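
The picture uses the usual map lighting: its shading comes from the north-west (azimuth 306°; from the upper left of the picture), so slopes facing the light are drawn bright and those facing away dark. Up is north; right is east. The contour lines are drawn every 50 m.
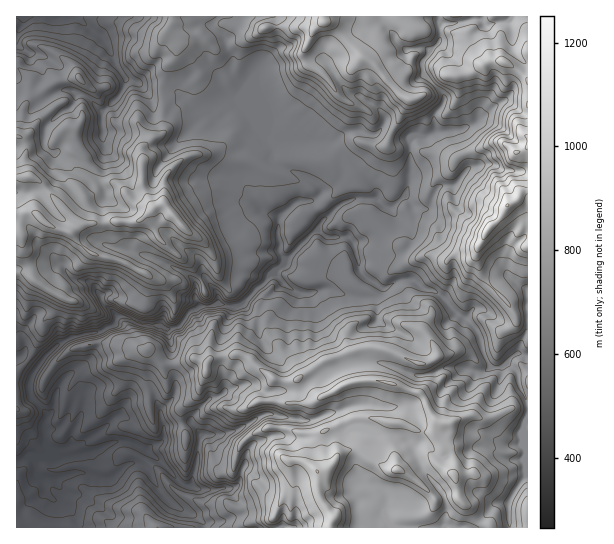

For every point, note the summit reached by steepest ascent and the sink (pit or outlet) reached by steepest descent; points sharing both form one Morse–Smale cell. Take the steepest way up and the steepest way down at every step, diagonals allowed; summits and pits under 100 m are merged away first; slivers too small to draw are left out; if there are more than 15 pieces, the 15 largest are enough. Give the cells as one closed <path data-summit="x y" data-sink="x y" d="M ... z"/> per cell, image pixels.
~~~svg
<path data-summit="318 471" data-sink="33 457" d="M274 273l-3 0-29 31-8 3-11-3-24 3-10 5-11 15-10 3 4 16-1 23 5 10 0 12-3 7-12 12 2 15 2 3 18-5 8 0 10 14-5 30-6 18-9-2-22-23-12-9-3 2-7 10 6 2 8 8 9 18 14 14 25 14 5 4 1 5 304 0-1-25 13-22 7-7 0-119-11-2-14 14-13 0-7-16-4-17-6-8-8-9-8-4-20-21-16-5-10-8-12 1-13 8-7-1-8 10-14 0-27-8-28 4-15-6z"/><path data-summit="507 205" data-sink="33 457" d="M527 16l-88 1 1 24-16 18-1 12 1 4 19 19 1 8-9 13 0 16-8 5-14 0-3 3-5 0-8-2-14-6-4 0-4 4-22-4-22 10-44 0-20-9-3 3 0 4 7 11 1 9 6 6 33 15 10 11-7 9-19 3-16 15 0 33 5 7 0 5-11 10 14 14 15 6 28-4 19 7 22 1 8-10 7 1 13-8 12-1 10 8 16 5 20 21 8 4 8 9 6 8 4 17 7 16 13 0 14-14 11 1z"/><path data-summit="173 215" data-sink="33 457" d="M169 91l-6 0 1 40-15 10-8 9 2 37 10 21-18-4-12-15-9-6-29 16-2-2-6-10 6-28-8-6 1-14-2-11-5-1-9 6-11 18-17 19-2 6-3-2-3-12 3-16-6-9-5 0 0 198 5 1 4 6 0 8-5 7 15 11 23-24 16-8 25-4 14-7 4-9 6 0 19 8 19 1 6 4 11-2 11-15 10-5-4-16 1-6 7-5 4 1 10 13 1 10 15 3 9-3 29-31 13-10 0-5-5-7 1-8-3-8 3-20 15-12 19-3 7-7-10-13-33-15-6-6-1-9-7-11 0-4-11-17-12-14-6 1-16 15-2 0-15-5-25-23z"/><path data-summit="507 205" data-sink="33 457" d="M123 316l-6 0-4 9-14 7-25 4-16 8-21 24-17-11 5-7 0-8-4-6-5 1 1 191 60 0 0-6-4-8-28-21-4-15 17 1 23-7 21 7 7 0 17-14 12-2 8-12 13 9 22 23 5 2 5 0 5-18 5-32-10-12-8 0-18 5-4-9 0-9 12-12 3-7 0-12-5-10 1-23-4-16-7-5-19-1z"/><path data-summit="325 22" data-sink="33 457" d="M438 16l-217 0-9 10 12 11 9 22-1 14 16 14 18 46 1-1 20 9 44 0 22-10 8 0 8 4 6 0 4-4 4 0 14 6 13 2 3-3 14 0 8-5 0-16 9-13-1-8-19-19-1-4 1-12 16-18z"/><path data-summit="173 215" data-sink="23 17" d="M17 44l-1 91 7 4 4 7-3 13 3 15 4 1 1-5 13-13 15-24 10-6 5 2 0 24 8 6-6 28 8 12 29-16 5 2 16 19 18 4-10-21-2-37 8-9 15-10-1-40-14 1-11-9-12-4-7 18-17 15-16-16-19-7-8 2-16 9-7-10 0-5 5-8 0-7-10-12-2-5z"/><path data-summit="507 205" data-sink="23 17" d="M173 16l-156 0-1 27 13 10 2 5 10 12 0 7-5 8 0 5 7 10 16-9 8-2 19 7 16 16 17-15 7-18 12 4 11 9 14-2 4-21 8-11 2-9-1-8-9-10 6-9z"/><path data-summit="158 527" data-sink="33 457" d="M137 463l-11 2-17 14-7 0-21-7-23 7-16-2-1 2 4 14 28 21 5 14 126-1 0-4-10-8-20-10-14-14-9-18-8-8z"/><path data-summit="527 511" data-sink="33 457" d="M527 475l-6 6-13 22 2 25 18-1z"/><path data-summit="507 205" data-sink="33 457" d="M206 280l-10 5-1 12 4 10 10 0 10-5-2-8z"/>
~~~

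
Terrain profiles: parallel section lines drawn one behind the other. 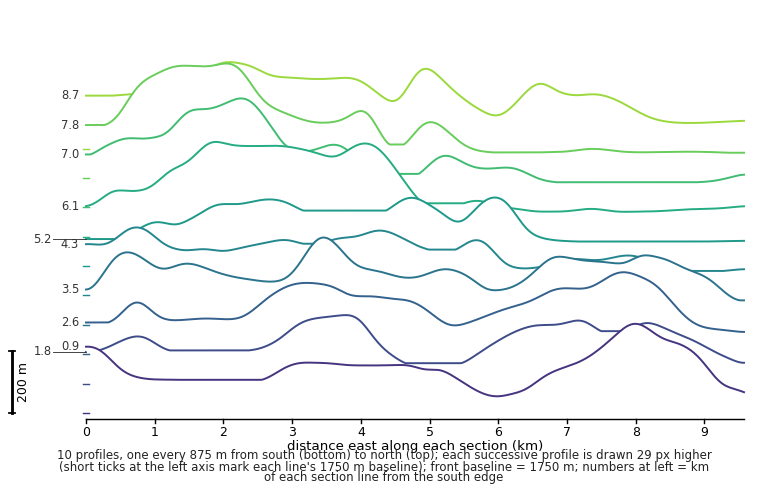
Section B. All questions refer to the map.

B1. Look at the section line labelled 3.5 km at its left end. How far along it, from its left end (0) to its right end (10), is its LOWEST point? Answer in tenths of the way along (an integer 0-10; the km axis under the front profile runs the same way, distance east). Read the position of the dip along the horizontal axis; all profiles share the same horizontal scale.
10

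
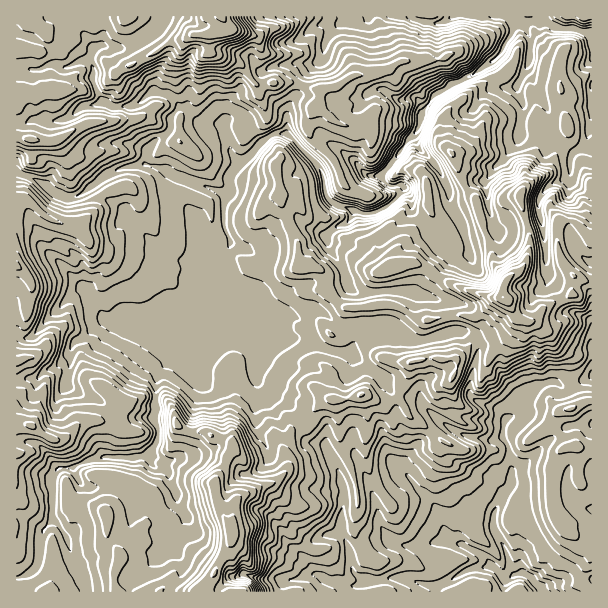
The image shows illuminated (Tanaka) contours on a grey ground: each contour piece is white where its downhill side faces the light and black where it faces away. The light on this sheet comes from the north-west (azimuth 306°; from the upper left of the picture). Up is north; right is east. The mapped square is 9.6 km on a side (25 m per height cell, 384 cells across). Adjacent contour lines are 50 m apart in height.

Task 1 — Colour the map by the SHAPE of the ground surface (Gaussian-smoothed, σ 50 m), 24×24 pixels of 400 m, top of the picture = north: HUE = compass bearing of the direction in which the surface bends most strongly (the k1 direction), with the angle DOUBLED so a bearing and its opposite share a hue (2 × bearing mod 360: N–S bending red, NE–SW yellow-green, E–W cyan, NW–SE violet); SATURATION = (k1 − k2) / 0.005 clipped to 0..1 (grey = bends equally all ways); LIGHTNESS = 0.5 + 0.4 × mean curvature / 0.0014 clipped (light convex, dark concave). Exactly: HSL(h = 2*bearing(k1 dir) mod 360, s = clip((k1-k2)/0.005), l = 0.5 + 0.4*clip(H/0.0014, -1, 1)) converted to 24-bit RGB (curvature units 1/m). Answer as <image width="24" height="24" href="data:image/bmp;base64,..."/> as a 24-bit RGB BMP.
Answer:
<image width="24" height="24" href="data:image/bmp;base64,Qk32BgAAAAAAADYAAAAoAAAAGAAAABgAAAABABgAAAAAAMAGAAATCwAAEwsAAAAAAAAAAAAAPop7tqCQYUiAi55qgaRtWJykT2fCznzIqf4I0ZYAVxJeK60/iy01k8I7iCQlmswmojFgP8V3Ha0zzch+DaGjeQY2XLzB8/G+T6mrssZ3VzVucaJss6yTW31uSnZhS4B/7pOm1PTjQy6NT0WHhZfNREfAkNnAkZDPTWWvdIuk11/IsVcPxx7Zbo27mWF+mbuQpoFdG5uVSVmDuLl4V4F9oYGLXYyPWzBbu8lv5tnEOzKstTRyQmcpchV1nMpsbig3X5theFtHpk15UtKeskXCY1KCo8Oah6irpL2QKByHdba/t9jMelmNj5qCR0OOZzxwoOen4I1gcCJ7d7XBxcbfFh5m5sSWeLnLioSqdUh6b5p4pk5ySKe2Wk6AtM2fkWpQmbRxEzFx4UPmrdNciKbOm7TFbCZ8eqTMwvGdh9Yq3I/sT7W5gKpXNR5qz+FYaaWDcjNYrIdoWYlMfpRpN2RzbVyCwbp5hqKa1oywVCMQI34OPl0PPTYMQCwNnJ0tMUgj5JJPgN+3DRoq4c6lg1qTsiuJzrNPPyY5Tj5uw6OVu5niR6PFWjmYLnpGzYyNYqJWyh02sNb13pjeVkqbusnbE1Hy6JqbkLLtq+jy1o6sdzesw1dhYSdIlrpT0rWCViyNRY6gh+itxDMFf+EmKjOF36zkMqhUa71VpMx0GyVnuY+st1q5xapxBAkv2frRGkFJkXFEljFPSGR/nmFww1uibYC/kqxNSIjBgNOjZxktku2njykYNlpTQmtn5orb23bmQ3wm3XJHcCdQnda7f7/CWR3S18tYVjhGcndQjnxfYF5xYmOelMe3O3a99NDodS91hzAsu2TOKd8L6pt+N29VKVQsXG0vYqYw3LbrH6A9J7m9mqFodVNZgWBjeFxZhneJeZGHkXWIbH2AX46BoLJuklNnhS5cdJXh3tb1cpzo8bzXoyP5t0SbdatDNIFENseuD0EH9tXgGHllgm5Yel5dfmtphnZ/aX97kId6f3txeHuBb31mjj89YMN3VZZ8c3VCSj8YKjsPh0khhi1RuGKAj3nQrdvTHj1S5cSWCC0dy3uYZEtbfX1xf4F0fXdvYoiDkZJ0hnt1eXBxe2thZZY/zT5lhmbcR4G+i8bZw6jmZSripDFjjNuBiJ/n0jdadwlu29qDX2yzKjpdmm9dZ3lufIh9eYmHe5KLc1yJiH13eV5wjotTXrlsMLVve0MbhYkaUkYqfjMsetn9ZXr8+uzRFVVBwy+3v2z2q+S9YyhQgydvhcxrcJebeYKKeIl1hXluVGqMnYmkV1yT3rPbreffZx2IkrjR6NjvpLndcNvPWkkpDyZG8qfP64DlFjC/NM7MrUs5fTFcUMWkm9nLgGuZg2WBfZKNfXOFRIOfj21PV29jp9WIR1olVkfKeoazaKlOsphbXjZDWUeVX9NOGyQr/8uA/8EInjKCqjmTuN/twbnnwnWdWTdjgKV0b3GAeXB9Ljijv5G4hV6hn8pXYIzWAKdyLDIB5UIyyDuYhb6CRR9TYfY6dz9DAOVSxvjUgaXkweTnKQoOKU0L4CdQjnbJhrWnZmWUYrCYIlmFVXd9ypeZrdCjGCF5zQUg1O33AJSOdAkZtOGDGUytABL94drxAPzYQfkAtzQZfxIBMp2d0bmkFk0dT3kWjUEsWiYnqpZHVrmuLmOL2cCie8iIKQIx3fnSRRUAADRG0PT7YQBL1vGyBywTJIRN+dXSqBTFLsB7as3ympzqTZ1QvThIpthLIUxpmI/PodTMjEWSWbMnEsYblgdLffkgmSAllN+XOLSZADMl5o3xwtbjvpjTGk1DlVUwl0RBMItna4krTFoczmH33db1z8bztKDhFa07aFBCaklxi1Bn5+p0DBJez6h2ksfLw53Qw4mOAiIx4+eeU4M93JWnS0yYYpu4hFS9QXu7poTBu5/RLN1mMyEAZocNUI8Tuxwzs2xOVjdKcD+Y3dFjHFtb18qdjIVWK3so4UAlkSYaADMT+tHkJaxOiEF6rTeVt7FqKkuaZm85a5c82pldYg2p77jSKU1XuKhakTsqfK1WK+y0G/FKRXjhMoif3YPCyKLjr6HkxHO7sUZxCjMAGpwA7HGMGUyQx8+YO7Sch4K5rWywkaJSH39dgpA266PwzIPzGpDdzuVjKzcOavFpFbymH0Z9f7+LZIiVlGmhuLrjyr7x8Nf0LoDYAO4BCyeh5cPWfHTTlG5fd5iUmmOUXFmq086pRod5OXF/8Jbq7tT3aeX2/BnPHpvyLYu9OIpFSHNCaK0+VEQSHzIIkZYdvRoXKgSlbXcMbUIEZhcA"/>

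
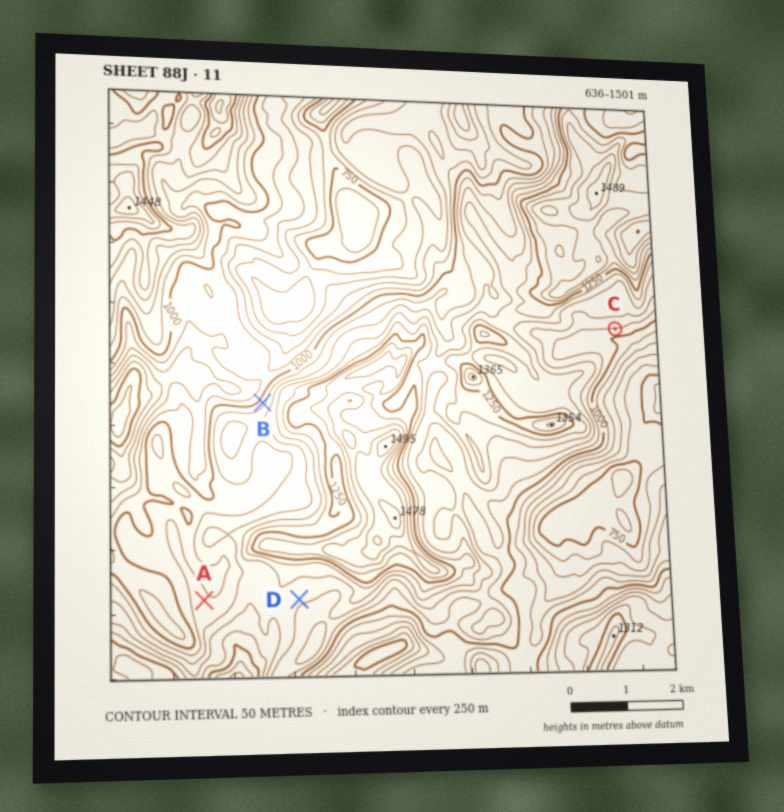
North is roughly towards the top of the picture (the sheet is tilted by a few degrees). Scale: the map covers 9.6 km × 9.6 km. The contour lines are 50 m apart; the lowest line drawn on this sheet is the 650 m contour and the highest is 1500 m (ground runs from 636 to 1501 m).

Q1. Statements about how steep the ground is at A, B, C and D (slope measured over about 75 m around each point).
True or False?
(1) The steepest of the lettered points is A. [False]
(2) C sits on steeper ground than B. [False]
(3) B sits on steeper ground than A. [True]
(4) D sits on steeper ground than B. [False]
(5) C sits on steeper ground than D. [True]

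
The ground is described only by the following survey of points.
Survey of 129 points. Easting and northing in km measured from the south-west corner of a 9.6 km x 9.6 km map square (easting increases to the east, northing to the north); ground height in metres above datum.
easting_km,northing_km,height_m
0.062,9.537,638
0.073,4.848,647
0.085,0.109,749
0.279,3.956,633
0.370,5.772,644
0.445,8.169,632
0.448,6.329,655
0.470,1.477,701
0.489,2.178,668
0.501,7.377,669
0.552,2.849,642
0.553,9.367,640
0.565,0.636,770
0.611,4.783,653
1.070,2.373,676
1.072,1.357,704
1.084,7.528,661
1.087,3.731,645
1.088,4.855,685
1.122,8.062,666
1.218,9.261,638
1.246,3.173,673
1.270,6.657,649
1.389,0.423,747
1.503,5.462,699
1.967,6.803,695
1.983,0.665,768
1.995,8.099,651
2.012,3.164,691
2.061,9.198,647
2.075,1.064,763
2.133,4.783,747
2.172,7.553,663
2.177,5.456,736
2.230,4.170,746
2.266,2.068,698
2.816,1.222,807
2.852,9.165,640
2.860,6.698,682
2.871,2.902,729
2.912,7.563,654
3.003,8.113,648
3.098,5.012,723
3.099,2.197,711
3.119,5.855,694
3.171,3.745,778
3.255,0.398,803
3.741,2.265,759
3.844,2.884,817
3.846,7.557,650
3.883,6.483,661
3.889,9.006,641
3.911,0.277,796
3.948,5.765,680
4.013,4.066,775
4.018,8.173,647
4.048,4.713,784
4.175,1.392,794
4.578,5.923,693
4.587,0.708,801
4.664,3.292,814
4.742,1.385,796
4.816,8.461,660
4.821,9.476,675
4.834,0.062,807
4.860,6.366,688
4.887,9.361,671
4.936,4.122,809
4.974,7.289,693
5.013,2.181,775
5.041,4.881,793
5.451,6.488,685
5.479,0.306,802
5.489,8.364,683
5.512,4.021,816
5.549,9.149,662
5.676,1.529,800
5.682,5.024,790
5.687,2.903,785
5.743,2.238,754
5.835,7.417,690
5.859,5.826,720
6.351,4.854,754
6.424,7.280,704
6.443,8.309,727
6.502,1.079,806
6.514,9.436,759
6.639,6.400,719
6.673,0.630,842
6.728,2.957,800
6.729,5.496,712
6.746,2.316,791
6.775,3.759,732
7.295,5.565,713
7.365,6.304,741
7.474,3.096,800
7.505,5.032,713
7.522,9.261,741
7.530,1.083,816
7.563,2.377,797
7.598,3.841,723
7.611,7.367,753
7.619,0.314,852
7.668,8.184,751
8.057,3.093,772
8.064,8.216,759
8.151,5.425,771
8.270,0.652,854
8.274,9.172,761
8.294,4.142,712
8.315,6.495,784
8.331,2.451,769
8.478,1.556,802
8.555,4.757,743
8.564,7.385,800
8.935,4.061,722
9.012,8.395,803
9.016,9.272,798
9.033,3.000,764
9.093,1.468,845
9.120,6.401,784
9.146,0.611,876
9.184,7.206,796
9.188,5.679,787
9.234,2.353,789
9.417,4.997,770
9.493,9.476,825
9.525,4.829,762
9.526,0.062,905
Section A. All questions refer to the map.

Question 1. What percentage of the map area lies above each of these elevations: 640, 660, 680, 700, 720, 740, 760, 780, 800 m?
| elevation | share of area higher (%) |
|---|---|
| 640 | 96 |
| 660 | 85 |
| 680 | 75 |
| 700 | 67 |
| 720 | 58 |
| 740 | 50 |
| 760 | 39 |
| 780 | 29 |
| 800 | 16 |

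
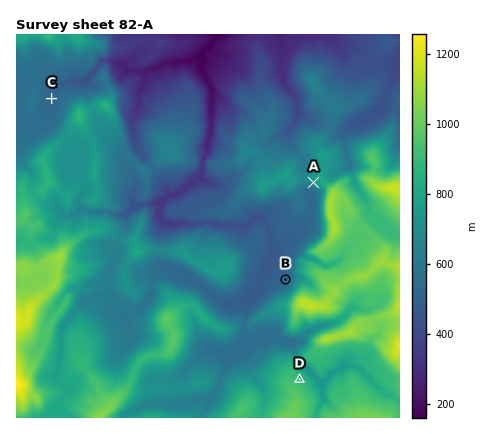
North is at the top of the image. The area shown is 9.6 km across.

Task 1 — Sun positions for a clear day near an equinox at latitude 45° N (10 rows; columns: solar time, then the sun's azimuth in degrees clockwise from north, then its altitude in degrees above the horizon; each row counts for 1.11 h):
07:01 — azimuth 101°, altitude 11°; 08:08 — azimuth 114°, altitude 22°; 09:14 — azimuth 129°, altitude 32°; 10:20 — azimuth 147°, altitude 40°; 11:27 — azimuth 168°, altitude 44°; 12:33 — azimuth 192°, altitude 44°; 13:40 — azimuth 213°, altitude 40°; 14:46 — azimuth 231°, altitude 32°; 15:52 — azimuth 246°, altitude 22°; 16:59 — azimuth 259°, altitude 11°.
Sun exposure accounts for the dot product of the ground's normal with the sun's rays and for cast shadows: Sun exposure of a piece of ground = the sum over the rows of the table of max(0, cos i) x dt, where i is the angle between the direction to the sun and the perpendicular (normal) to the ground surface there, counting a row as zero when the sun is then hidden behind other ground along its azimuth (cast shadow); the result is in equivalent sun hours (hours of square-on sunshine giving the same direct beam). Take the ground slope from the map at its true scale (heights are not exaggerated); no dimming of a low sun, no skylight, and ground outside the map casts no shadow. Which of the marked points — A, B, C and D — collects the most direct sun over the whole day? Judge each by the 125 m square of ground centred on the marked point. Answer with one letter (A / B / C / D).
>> A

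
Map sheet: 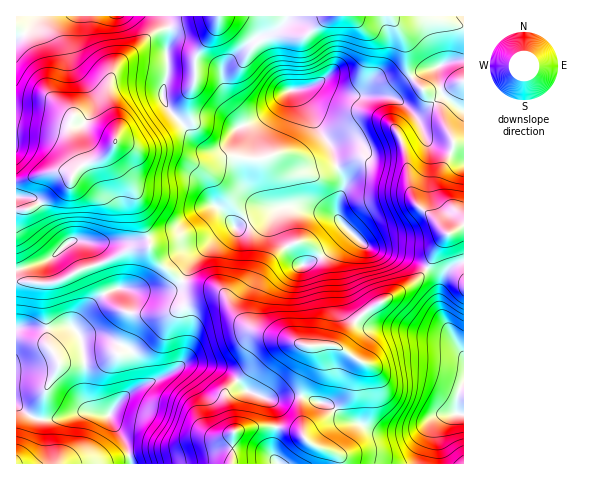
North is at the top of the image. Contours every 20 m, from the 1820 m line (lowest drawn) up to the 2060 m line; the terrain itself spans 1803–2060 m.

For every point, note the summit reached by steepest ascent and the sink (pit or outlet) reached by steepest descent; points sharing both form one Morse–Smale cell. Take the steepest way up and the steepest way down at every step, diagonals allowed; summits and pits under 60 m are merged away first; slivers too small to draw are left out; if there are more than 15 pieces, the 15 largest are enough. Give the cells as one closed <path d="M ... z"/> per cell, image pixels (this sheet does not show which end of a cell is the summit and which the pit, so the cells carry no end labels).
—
<path d="M162 16l-146 1 0 192 11 1 8-4 21-20 13-6 8-11 8-6 19-7 8-8 2 12 20 27 4 23 10 25 1 11 4 9 13 14 14 11 3 0 12-22 27-25 58-26 2 1-5 7 0 10 6 16 13 19 4 4 5 0 15-6 30-27-13-15 0-10 7-18 0-7-7-14-5-19-13-17-18-37-6-4-10 3-19 21-29 14-16 21-14 1-6-2-8-8-9-15-14-14-7-13 0-10 5-15-1-25 2-6 0-14z"/><path d="M323 84l-7 0-20 6 5 4 18 37 13 17 5 19 7 14 0 7-7 18 0 10 13 15-27 24-15 8-8 1-12-15-8-17-3-17 5-7-2-1-58 26-27 25-12 21 0 3 7 2 20 3 13 5 11 21 16 15 45 14-18 3-17 9-13 17-21 20 0 12 8 28-2 33 108-1-3-8-25-11-8-6 0-5 26-19 12-11 6-12 2-14 8-17-21-13 3-1 16-25 7-7 50-31 15-16 15-29 21-13 0-65-10-6-23-10-5-6-9-20-19-18-10-4-39-1-12-3z"/><path d="M112 148l-8 8-19 7-8 6-8 11-13 6-21 20-8 4-11 0 0 194 12 11 11 5 20-2 18-5 32 2 18-21 10-8 1-8-2-13-2-9-5-8-25-10-22 0-8-9 3-7 18-21 9-7 15-6 21 3 20 0 13-2 9-8-16-12-13-14-4-9-1-11-10-25-4-23-20-27z"/><path d="M463 16l-299 0 5 12 0 14-2 6 1 25-5 15 0 10 7 13 14 14 9 15 8 8 16 2 10-7 10-15 29-14 22-23 35-7 14 8 12 3 36 1 6-2 19-16 13-7 15-4 11-5 14-2z"/><path d="M182 281l-9 8-13 2-20 0-16-3-13 2-16 11-21 25 0 3 8 9 16-1 10 2 21 9 5 8 4 22-1 8-10 8-18 20 18 32 5 18 99 0 3-33-8-28 0-12 21-20 13-17 17-9 18-3-45-14-16-15-8-16-6-7z"/><path d="M463 226l-20 12-15 29-15 16-50 31-7 7-16 25-3 1 21 13-8 17-2 14-6 12-12 11-26 19 0 5 8 6 25 11 4 9 99-1-3-35 7-11 13-4 0-15 7-16z"/><path d="M17 404l0 60 115-1-5-17-18-31-32-2-18 5-20 2-11-5z"/><path d="M463 60l-14 2-11 5-15 4-13 7-19 16-5 2 16 6 15 16 9 20 5 6 32 16z"/><path d="M463 382l-6 16 0 15-13 4-7 11 3 36 24-1z"/>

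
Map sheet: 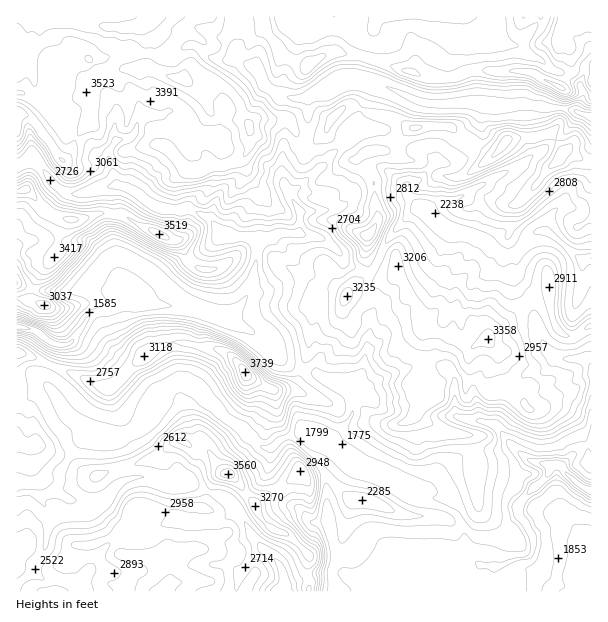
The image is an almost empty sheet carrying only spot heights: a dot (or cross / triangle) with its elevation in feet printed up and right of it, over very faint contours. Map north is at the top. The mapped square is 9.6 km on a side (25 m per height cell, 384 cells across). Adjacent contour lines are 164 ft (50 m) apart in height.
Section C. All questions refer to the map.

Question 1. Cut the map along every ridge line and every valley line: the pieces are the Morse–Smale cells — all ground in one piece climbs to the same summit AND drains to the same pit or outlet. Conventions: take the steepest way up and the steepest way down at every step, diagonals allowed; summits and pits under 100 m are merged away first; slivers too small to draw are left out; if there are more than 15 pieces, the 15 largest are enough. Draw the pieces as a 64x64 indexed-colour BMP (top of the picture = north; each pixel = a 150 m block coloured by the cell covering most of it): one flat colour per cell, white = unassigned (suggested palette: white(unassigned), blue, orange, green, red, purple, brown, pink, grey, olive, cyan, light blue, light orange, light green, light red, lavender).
<image width="64" height="64" href="data:image/bmp;base64,Qk12CAAAAAAAAHYAAAAoAAAAQAAAAEAAAAABAAQAAAAAAAAIAAATCwAAEwsAABAAAAAAAAAA////ALR3HwAOf/8ALKAsACgn1gC9Z5QAS1aMAMJ34wB/f38AIr28AM++FwDox64AeLv/AIrfmACWmP8A1bDFAAAAAAmZmZmZm7u7u7u7uwADMzMzMzMzMREe7u7u7u7uAAAJmZmZmZmbu7u7u7u7AAMzMREzMzMRER7u7u7u7u4AmZmZmZmZmZu7u7u7u7AAMzMRERETERERHu7u7u7u7gCZmZmZmZmZmbu7u7u7sAADMxERERERERERER7u7u7uAAmZmZmZu7u7u7u7u7sAADMxERERERERERERER7u7u4ACZmZmZm7u7u7u7u7sAADMzEREREREREREREREe7u7gAJmZmZmbu7u7u7u7sAADMzMREREREREREREREe7u7uAACZmZmZu7u7u7u7uwAzMzMxERERERERERERER7u7u4AAJmZmZm7u7u7u7uwAzMzMzERERERERERERER7u7u7gAJmZmZmZmZmZmbuwADMzMzERERERERERERERHu7u7uAAmZMzOZmZmZmZuwADMzMzMRERERERERERERER7u7u4AADMzMzmZmZmZkwADMzMzMxERERERERERERERHu7u4QAAAzMzM5mZMzMzADMzMzMzMRERERERERERERERHu4RAAADMzMzMzMzMzMzMzMzMzMzERMREREREREREREe4REAAAAzMzMzMzMzMzMzMzMzMzMzEREREREREREREREREQAAADMzMzMzMzMzMzMzMzMzMzERERERERERERERERERAAAAAzMzMzMzMzMzMzVTMzMxEREREREREREREREREREAAAAAVVUzMzMzMzMzVVVTVVUREREREREREREREREREQAAAABVVVUzMzMzMzVVVVVVVRERERERERERERERERERAAAAVVVVVVMzMzM1VVVVVVVVURERERERFEEREREREREAAAVVVVVVUzMzM1VVVVVVVVVREREREREUQREREREREQAABVVVVVVVMzM1VVVVVVVVVVURERERERRBERERERERAABVVVVVVVVTM1VVVVVVVVVVVEERERERFEEREREREREABVVVqqVVVVVVVVVVWqqlVVRERBEREREUREREEREREQAAVaqqqlVVVVVVVVqqqqpEREREREEREUREREREERERAACqqqqqpVVVVVVVWqqq3URERERERERERERERERBEREAAKqqqqqqpVVVVVqqqq3dREREREREREREREREREEREQAACqqqqqqqpVWqqqqq3d1ERERERERERER0REREQRERAAAACqqqqqqqqqqqqq3d3dREREREREREd3d0REQREBEAAAAKqqqqqqqqqqqt3d3d1ERERERERHd3d3dERBEAAAAAAACqqqqqqqqqDd3d3d3URERERERHd3d3d3REEQAAAAAAAAAKqqqqoAAADd3d3dREREREREd3d3d3d0EQAAAAAAAAAADMAAAAAAAN3d3d1EREREREd3d3d3d3cRAAAAAAzMAAzMzMAAAAAADd3d3d3dREREd3d3d3d3cAAAAAAMzMzMzMzMzAAAAAAN3d3d3d3Xd0R3d3d3d3cAAAAAAADMzMzMzMzMwAAAAA3d3d3d3d13d3d3d3d3d3AAAAAAAAzMzMzMzMzMAAAAAN3d3d3dAAd3d3d3d3d3cAAAAAAADMzMzMzMzMzAAAAA3d3d3dAAAHd3d3d3d3YAAAAAAAAAzMzMzMzMzMzAAADd3d3dAAAAd3d3d3d3ZmAAAAAAAADMzMzMzMAAzMwAAADd3QAAAAAHd3d3d2ZmZgAAAAAAAMzMzMzAAADMwAAAAAAAAAD/8Ad3d3ZmZmZmZgAAAAAAAAzMzAAAAMwAAAAAAA/////wAHd2ZmZmZmZmAAAAAAAAAAAAAAAAIAAAAAAi//////AAAGZmZmZmZmZgAGAAAAAAAAACIiIgAAAAAiL/////8AAGZmZmZmZmZmZmYAAAAAAAACIiIiIAAAAiL//////wAGZmZmZmZmZmZmZgAAAAAAAiIiIiIgAAAiIv//////AABmZmZmZmZmZmZmAAAAAAACIiIiIiAAACIi//////AAAAZgAGZmZmZmZmYAAAAAACIiIiIiIiACIiL/////AAAAAAAAAGZmZmZmZgAAAAACIiIiIiIiIiIiIv////8AAP//AAAABmZmZmYAAAAAACIiIiIiIiIiIiIiIv//////8AAAAAAAZmZmAAAAAAACIiIiIiIiIiIiIiIgAP////8AAAAAAAAABmYAAAAAACIiIiIiIiIiIiIiIiAAD/AAAAAAAAAAAAAAAAAAAAACIiIiIiIiIiIiIgIiAAAP/wAAAAAAAAAAAAAAAAAAACIiIiIiIiIiIiIgAAAAAAD/AAAAAAAAAAAAAAAAAAAiIiIiIiIiIiIiIiAAAAAAAAAAAAAAAAAAAAAAAAAAIiIiIiIiIiIiIiIiAAAAAAAAAAAAAAAAAAAAAAAAAAAiIiIiIiIiIiIiIiAAAAAAAAAAAAAAAAAAAAAAAACAACIiIiIiIiIiIAAAAAAAAAAAAAAAAAAIiIAAAAAAiIgAIiICIiIiIiAAAAAAAAAAAAAAAAAAiIiIiIiIiIiIiAAiIiIiIiIiIAAAAAAAAAAAAAAACIiIiIiIiIiIiIiIACIiIiIiIiIgAAAAAAAAAAAAAAAIiIiIiIiIiIiIiIAAIiIiIiIiIiAAAAAAAAAAAAAAAAiIiIiIiIiIiIiIgAAiIiIiIiIiAAAAAAAAAAAAAAAIiIiIiIiIiIiIiIiAACIiIiIiIiIgAAAAAAAAAAAAAIiIiIiIiIiIiIiIiIAA"/>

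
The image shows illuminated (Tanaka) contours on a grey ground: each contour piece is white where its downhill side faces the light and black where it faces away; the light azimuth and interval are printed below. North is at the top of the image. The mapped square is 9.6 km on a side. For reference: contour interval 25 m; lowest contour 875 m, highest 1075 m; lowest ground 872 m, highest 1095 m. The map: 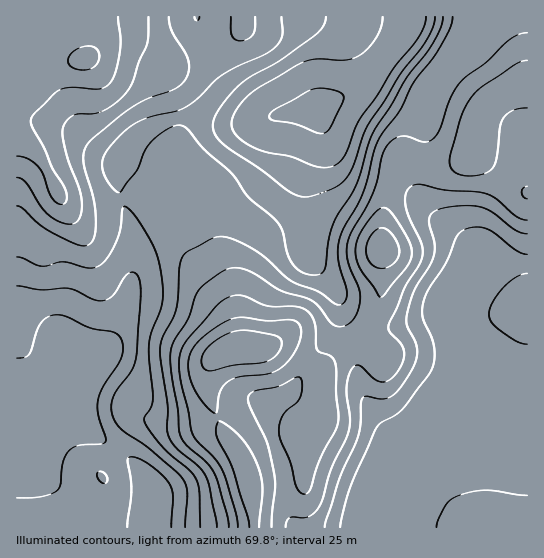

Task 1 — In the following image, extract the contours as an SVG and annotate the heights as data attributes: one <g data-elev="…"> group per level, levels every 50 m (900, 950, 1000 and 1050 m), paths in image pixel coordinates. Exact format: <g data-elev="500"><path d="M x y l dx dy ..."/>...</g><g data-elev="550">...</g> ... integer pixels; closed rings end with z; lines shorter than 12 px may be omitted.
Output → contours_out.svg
<g data-elev="900"><path d="M127 527l4-37-3-29 0-3 3-1 10 2 10 7 12 10 7 9 3 12-2 30"/><path d="M17 358l8-1 4-2 11-30 6-7 8-3 12 1 25 12 23 4 6 5 3 8 0 6-2 8-18 28-5 14 0 13 7 23 0 5-4 2-22 1-9 5-7 12-3 24-5 6-16 5-22 1"/><path d="M426 17l-1 8-6 11-25 31-17 29-17 22-5 11-9 24-9 11-8 3-10 0-28-10-28-6-17-8-11-9-3-8 1-9 7-12 11-12 44-27 11-5 12-2 28 1 13-5 10-7 8-11 4-10 2-10"/></g><g data-elev="950"><path d="M340 527l10-39 26-59 5-6 14-8 8-6 29-40 2-10 0-12-2-9-9-20 0-13 5-15 19-29 10-26 5-4 7-3 8-1 8 1 9 5 23 18 10 3"/><path d="M527 495l-41-5-12 1-15 4-8 4-5 6-8 14-2 8"/><path d="M527 273l-10 4-13 10-11 15-4 12 2 8 7 7 17 12 12 3"/><path d="M17 257l6 1 18 8 22-4 23 6 9-1 10-6 10-16 5-15 3-23 6 2 9 11 12 20 7 14 4 17 2 20-2 16-12 34 0 16 4 42-2 8-6 10-1 4 5 9 13 16 27 24 7 8 3 13 1 36"/><path d="M443 17l-3 12-8 16-26 33-15 27-18 28-17 52-19 30-5 12-4 15-3 27-4 5-7 1-11-2-9-7-6-11-5-22-5-10-29-25-17-24-27-24-16-20-6-4-5-1-7 2-19 14-8 10-7 20-18 22-4-2-6-8-7-16 1-9 4-8 13-15 11-9 16-8 30-7 8-3 13-10 24-23 16-9 27-12 9-5 5-6 3-6-1-20"/></g><g data-elev="1000"><path d="M286 527l0-5 3-4 4-1 12 1 5-2 7-6 4-8 10-32 18-40 1-12-4-29 2-12 4-8 3-4 4 0 16 15 10 2 9-6 9-14 1-8-1-7-13-14-2-7 17-39 15-24 3-10-2-11-11-23-4-12-1-10 3-8 5-4 6-1 26 6 40 3 12 6 20 18 10 3"/><path d="M17 177l5 2 4 4 16 24 9 10 8 5 8 2 7-1 4-3 4-9-1-13-15-47-3-16 0-8 4-7 7-5 21-2 11-4 12-8 9-10 6-9 6-21 8-16 1-28"/><path d="M527 33l-8 1-9 5-23 23-27 20-10 17-11 31-6 9-4 2-6 1-15-5-7-1-8 4-7 7-4 10-5 22-4 14-8 16-13 22-5 12 1 18 11 26 1 10-3 16-7 10-8 4-8-2-5-5-11-14-6-5-31-10-27-18-13-5-10 0-8 3-18 13-8 9-9 25-14 23-3 10 0 18 7 40 1 21 2 7 4 6 21 19 8 11 13 41 2 13"/></g><g data-elev="1050"><path d="M259 527l3-38-4-23-7-14-9-13-12-12-11-6-3 6 1 10 16 33 15 47 1 10"/><path d="M214 413l3-1 4-22 8-9 11-4 31-4 8-4 8-7 8-11 5-12 1-9-3-7-8-3-21 1-24-4-10 1-17 8-20 16-5 7-4 8-1 9 1 9 9 21 8 10z"/><path d="M376 267l7 1 7-2 6-5 3-7 0-7-4-8-6-8-6-3-5 1-5 4-4 6-3 7 0 7 2 6 3 5z"/><path d="M82 70l9-2 6-5 2-9-5-7-5-1-8 1-8 4-4 6-1 5 2 4z"/></g>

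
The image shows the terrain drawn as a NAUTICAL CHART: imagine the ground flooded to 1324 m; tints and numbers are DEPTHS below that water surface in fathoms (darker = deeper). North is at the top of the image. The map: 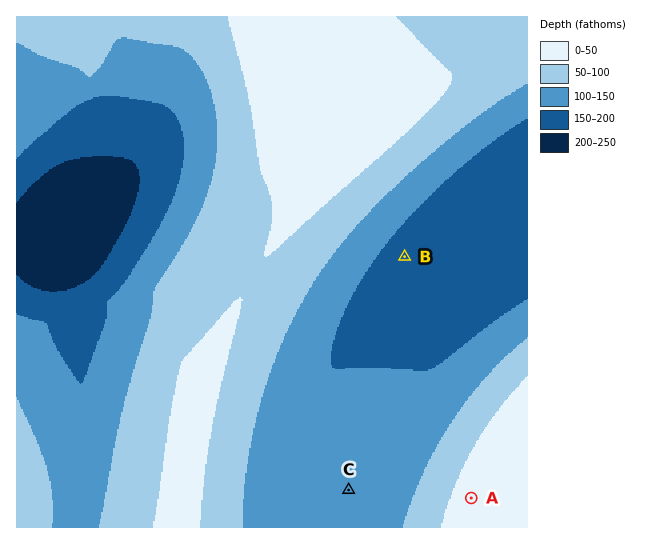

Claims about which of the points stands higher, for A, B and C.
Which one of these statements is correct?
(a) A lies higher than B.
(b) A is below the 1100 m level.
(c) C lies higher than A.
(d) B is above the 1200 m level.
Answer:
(a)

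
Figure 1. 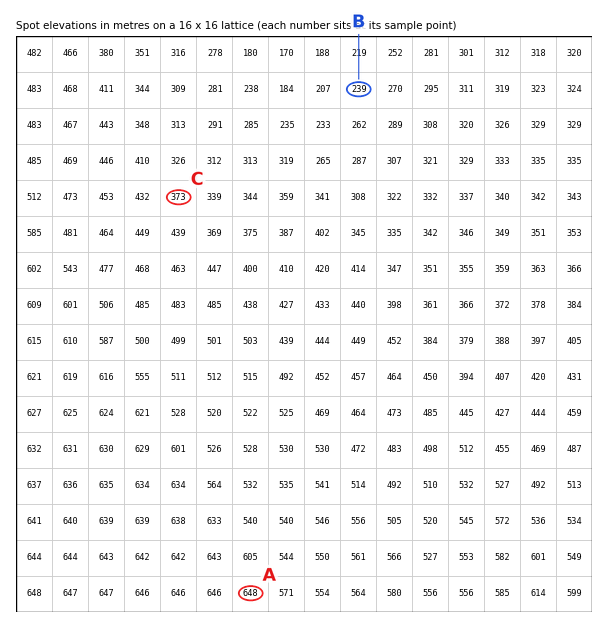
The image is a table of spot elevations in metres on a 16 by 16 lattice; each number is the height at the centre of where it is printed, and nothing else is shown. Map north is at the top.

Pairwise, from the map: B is lower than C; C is lower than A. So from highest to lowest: A C B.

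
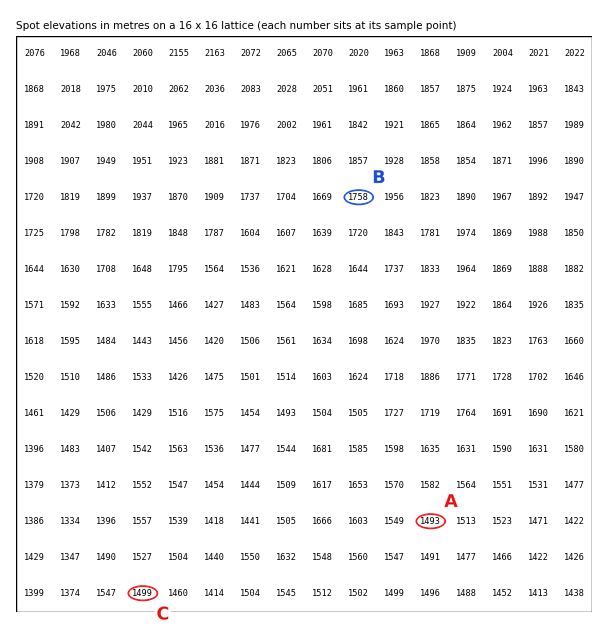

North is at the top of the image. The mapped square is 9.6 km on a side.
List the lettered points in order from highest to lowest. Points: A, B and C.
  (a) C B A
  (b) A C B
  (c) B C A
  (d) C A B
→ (c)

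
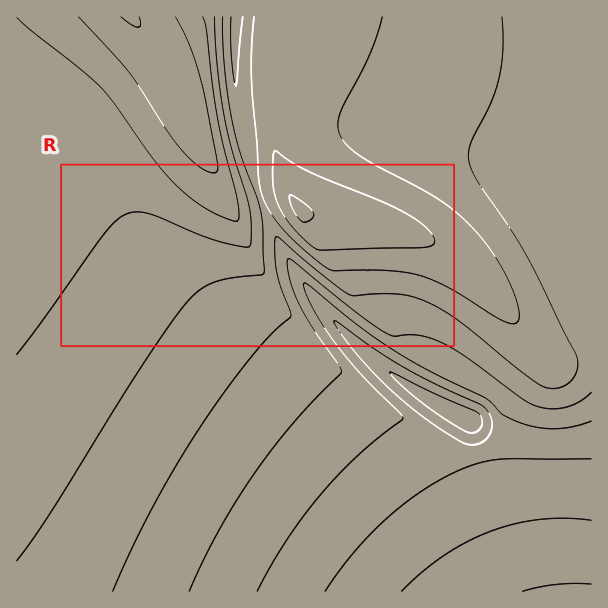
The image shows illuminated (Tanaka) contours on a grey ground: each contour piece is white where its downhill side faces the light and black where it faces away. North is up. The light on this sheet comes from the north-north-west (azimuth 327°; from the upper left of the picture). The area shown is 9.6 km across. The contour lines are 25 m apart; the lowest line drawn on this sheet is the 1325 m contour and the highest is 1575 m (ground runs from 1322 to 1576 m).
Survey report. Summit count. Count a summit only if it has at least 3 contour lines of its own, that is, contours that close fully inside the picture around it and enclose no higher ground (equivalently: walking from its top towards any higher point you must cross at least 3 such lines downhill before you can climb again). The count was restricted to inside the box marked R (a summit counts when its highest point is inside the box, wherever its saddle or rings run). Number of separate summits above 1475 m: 0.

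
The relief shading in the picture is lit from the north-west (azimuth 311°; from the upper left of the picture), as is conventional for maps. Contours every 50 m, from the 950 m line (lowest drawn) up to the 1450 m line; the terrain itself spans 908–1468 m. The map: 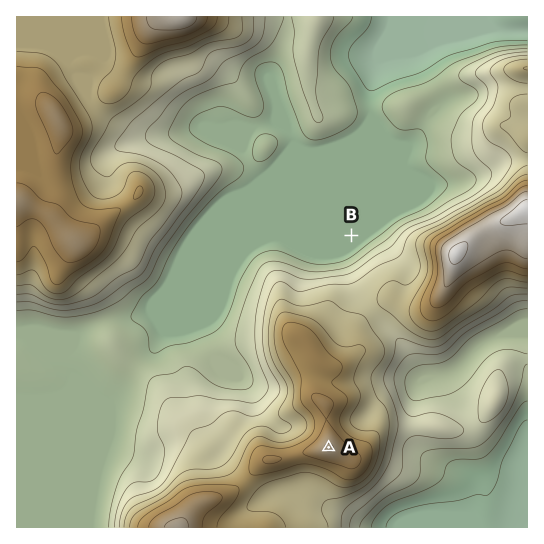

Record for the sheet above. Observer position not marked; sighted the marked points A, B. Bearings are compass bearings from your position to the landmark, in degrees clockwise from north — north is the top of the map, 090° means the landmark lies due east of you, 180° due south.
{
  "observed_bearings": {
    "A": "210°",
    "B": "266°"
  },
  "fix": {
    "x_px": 455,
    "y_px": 228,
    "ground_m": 1340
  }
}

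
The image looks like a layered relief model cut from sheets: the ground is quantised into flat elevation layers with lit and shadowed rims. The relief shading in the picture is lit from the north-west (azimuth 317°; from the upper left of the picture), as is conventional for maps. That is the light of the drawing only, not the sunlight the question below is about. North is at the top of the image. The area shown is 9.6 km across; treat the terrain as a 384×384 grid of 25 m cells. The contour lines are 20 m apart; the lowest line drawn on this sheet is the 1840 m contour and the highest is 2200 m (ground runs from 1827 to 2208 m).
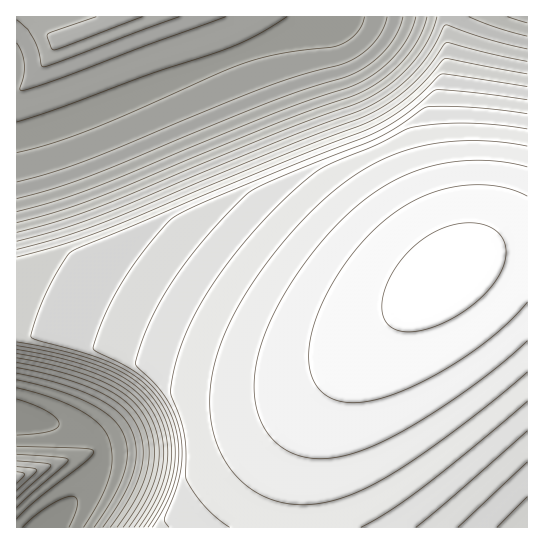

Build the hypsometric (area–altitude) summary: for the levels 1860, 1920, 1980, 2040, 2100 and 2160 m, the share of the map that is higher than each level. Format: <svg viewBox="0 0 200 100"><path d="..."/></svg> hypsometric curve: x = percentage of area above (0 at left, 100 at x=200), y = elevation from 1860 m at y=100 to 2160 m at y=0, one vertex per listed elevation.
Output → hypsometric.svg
<svg viewBox="0 0 200 100"><path d="M194 100l-36-20-18-20-14-20-28-20-54-20"/></svg>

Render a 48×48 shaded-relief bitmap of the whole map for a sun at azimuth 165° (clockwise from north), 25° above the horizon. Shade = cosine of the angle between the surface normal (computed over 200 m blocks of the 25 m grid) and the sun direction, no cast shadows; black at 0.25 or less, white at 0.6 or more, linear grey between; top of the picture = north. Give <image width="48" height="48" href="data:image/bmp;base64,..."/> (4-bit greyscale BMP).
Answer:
<image width="48" height="48" href="data:image/bmp;base64,Qk32BAAAAAAAAHYAAAAoAAAAMAAAADAAAAABAAQAAAAAAIAEAAATCwAAEwsAABAAAAAAAAAAAAAAABEREQAiIiIAMzMzAERERABVVVUAZmZmAHd3dwCIiIgAmZmZAKqqqgC7u7sAzMzMAN3d3QDu7u4A////ALqYdlQyEAJ4iIiIiIiIiZmZmZmZmZmZmbuph1QyEABoiIiIiIiIiJmZmZmZmZmZmcy6mGVDIQA3iIiIiIiIiJmZmZmZmZmZmdzLqHZUMhEWiIiIiIiIiImZmZmZmZmZmazLqYdlQzIUeIiIiIiIiIiZmZmZmZmZmUaJqph2VEMkeIiIiIiIiIiZmZmZmZmZmRI1eIh3ZVQ0eIiIiIiIiIiJmZmZmZmZmTM0RWd3dmVVd3iIiIiIiIiImZmZmZmZmUVVZmeIh3Zmd3eIiIiIiIiImZmZmZmZmWZnd4iJmId3d3d3iIiIiIiIiZmZmZmZmXiIiZmqqZmHd3d3d4iIiIiIiJmZmZmZmZmaqqu7u6qXd3d3d3iIiIiIiJmZmZmZmau7u8zMzLqHd3d3d3eIiIiIiImZmZmZmczM3d3d3bl3d3d3d3d3iIiIiIiZmZmZmd3u7u7u3Jd3d3d3d3d3eIiIiIiJmZmZmf////7suXd3d3d3d3d3d4iIiIiImZmZmf//7cupd3d3d3d3d3d3d3iIiIiIiZmZmdzLqYh3d3d3d3d3d3d3d3eIiIiIiJmZmZiHd3d3d3d3d3d3d3d3d3d3iIiIiImZmXd3d3d3d3d3d3d3d3d3d3d3eIiIiIiJmXd3d3d3d3d3d3d3d3d3d3d3d4iIiIiIiXd3d3d3d3d3d3Zmd3d3d3d3d3iIiIiIiHd3d3d3d3d3dmZmZmZ3d3d3d3d4iIiIiHd3d3d3d3d3ZmZmZmZmd3d3d3d3eIiIiGZ3d3d3d3d3ZmZmZmZmZnd3d3d3d4iIiDRFZnd3d3d3ZmZmZmZmZmZ3d3d3d3d4iCIiM0Vmd3d3ZmZmZmZmZmZmZ3d3d3d3eDIiIiI0Vmd3ZmZmZmZmZmZmZmd3d3d3dzMzIiIiI0VmZmZmZmZmZmZmZmZmd3d3d0MzMzIiIiI0VmZmZmZmZmZmZmZmZnd3d0REMzMyIiISI0VmZmZmZmZmZmZmZmZmd1VEREMzMyIiESI0VWZmZmZmZmZmZmZmZlVVVEREMzMiIhERI0RWZmZmZmZmZmZmZmZVVVRERDMzIiIhERIjRVZmZmZmZmZmZmZmZVVVREQzMzIiIREREjRVZmZmVWZmZndmZmZVVUREMzMyIiEREREjRVVVVVVVVXd3dmZmVVVEREMzMiIiEREBI1VVVVVVVYh3d3dmZlVVVERDMzMiIhERATVVVVVVVYiIh3d3ZmZlVVRERDMzIiIRERNVVVVVVZmYiIh3d3ZmZVVVREQzMyIiERFFVVVVVZmZmIiId3d2ZmZVVUREMzMiIhElVVVVVHmZmZmIiId3d2ZmVVVERDMzMiIkVVVURHiaqZmZmIiId3dmZmVVVERDMzIjVVVURHeKqqqZmZiIiHd3dmZlVVREQzMzVVVURHeKuqqqqZmZiIiHd3ZmZVVVREMzRVVVRIh4mruqqqmZmYiIh3d3ZmZVVUREVVVVVJhlV4qrqqqqmZmYiIh3d2ZmZVVVVVVVVZlkRGiru6qqqZmZmIiHd3dmZlVVVVVVVQ=="/>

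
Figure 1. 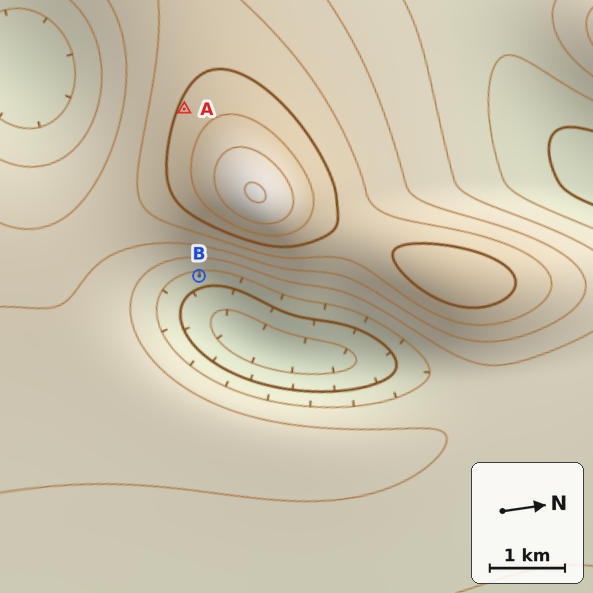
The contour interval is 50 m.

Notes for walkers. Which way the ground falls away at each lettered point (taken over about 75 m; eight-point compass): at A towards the SW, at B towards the E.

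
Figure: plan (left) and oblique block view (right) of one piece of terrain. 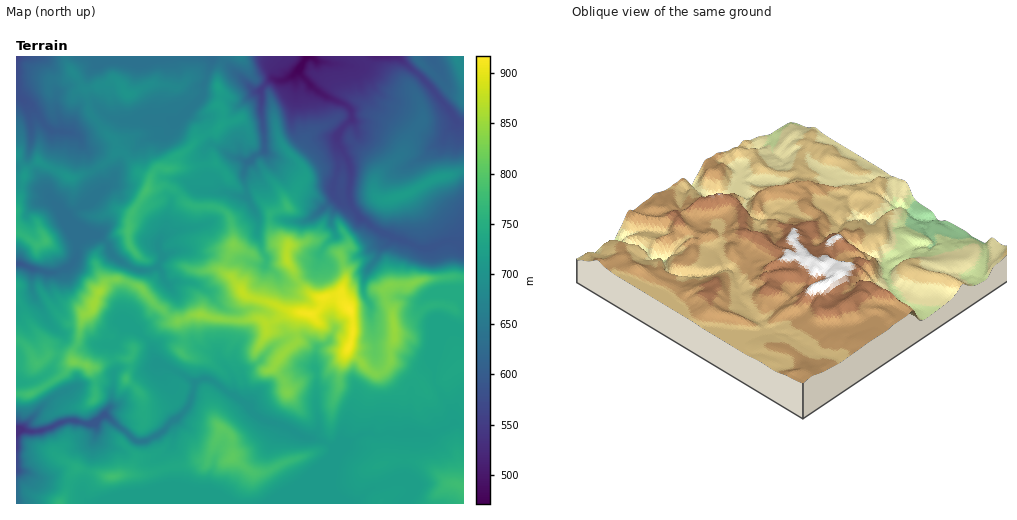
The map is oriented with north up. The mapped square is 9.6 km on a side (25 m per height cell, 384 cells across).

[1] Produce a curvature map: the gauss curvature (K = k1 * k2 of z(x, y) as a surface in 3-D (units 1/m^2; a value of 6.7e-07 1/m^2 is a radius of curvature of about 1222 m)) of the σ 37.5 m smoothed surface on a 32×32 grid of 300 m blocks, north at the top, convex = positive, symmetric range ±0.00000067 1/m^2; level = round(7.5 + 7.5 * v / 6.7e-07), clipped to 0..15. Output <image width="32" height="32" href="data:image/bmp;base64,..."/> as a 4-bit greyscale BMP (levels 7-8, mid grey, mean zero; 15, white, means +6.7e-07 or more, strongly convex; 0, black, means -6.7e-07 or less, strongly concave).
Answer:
<image width="32" height="32" href="data:image/bmp;base64,Qk12AgAAAAAAAHYAAAAoAAAAIAAAACAAAAABAAQAAAAAAAACAAATCwAAEwsAABAAAAAAAAAAAAAAABEREQAiIiIAMzMzAERERABVVVUAZmZmAHd3dwCIiIgAmZmZAKqqqgC7u7sAzMzMAN3d3QDu7u4A////AJaXh3iHeHiHd4iIeIiId4eHhoeod4h3eIiIeHd3d4l4loeFmHd3andnd3d3iIh3h2iXeHdVeId5iYind3eHd4fHaYNuRpd4eHd3h2h4eIh3Dxw3sP5neMh4eGd3iIeHd2OF1K13aXZnh2d3iHd3iHibZ28Fd3mHeHdveId3d3h3hljwPid4aHdZeJd4p1eIeHmRf4lIdmh3jiaHZLmHd4eIeoonl3yXd4aXiH8Jd4h3d4kMh6V2d4eod4e6Z3mGeHeZRmh2iYeIpXdrWJaIeHd3d9qYhkOLhVhmp2hmiHiHaHFoeqd9ZnaGd3hntlWIeNh5f1SZp4emqIcpWg/GyndiZ6A+YGeGeYlWauL/dokXb2R/yusomVaGm6iAAKaOd1j1VAqpiIZ+ca84KfhneHhXpnibiHd4k3o6lc92d3d3O1h4ZoeHeIiJKH8Gh4d3eJt4eIhXd4h3hm9bB16YeIg6h3iIinaYeChmd7eKd3eJxXqGiIV5eHnWeMd4iYiIpDl3iHZnh3eYg1aUeFd3dninh4d3h6hoV6uHd4dneIiHh4iXiIeJlZiIaoeZd3d3eIeHiHh4d2Z15OeHiJd4eHJ4eHeHeHd5h1e3d3Z3d3h/d4iHeHd4d7pQl4iHh4iYZneIeJl4d4SoasdZh3h5V3h3hohnh3d3N4t6eHeHdOdq"/>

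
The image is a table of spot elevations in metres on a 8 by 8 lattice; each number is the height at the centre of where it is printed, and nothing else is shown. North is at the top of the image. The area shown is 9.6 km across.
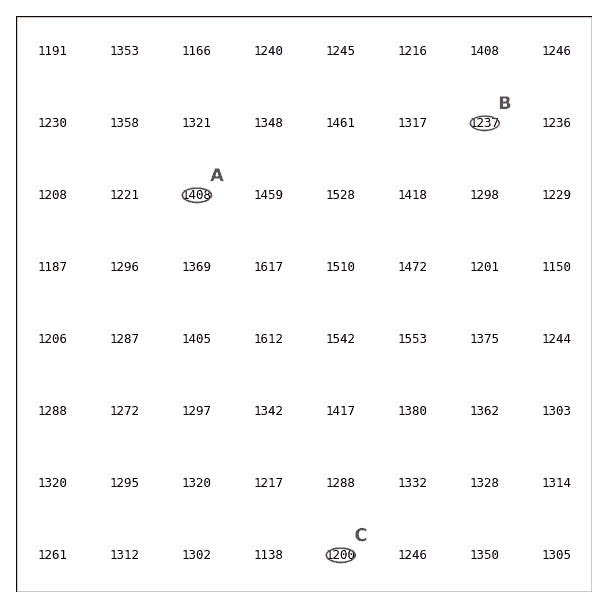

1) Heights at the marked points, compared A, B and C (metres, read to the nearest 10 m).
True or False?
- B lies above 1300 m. False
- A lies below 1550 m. True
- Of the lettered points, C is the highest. False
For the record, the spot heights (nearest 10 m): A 1410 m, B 1240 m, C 1200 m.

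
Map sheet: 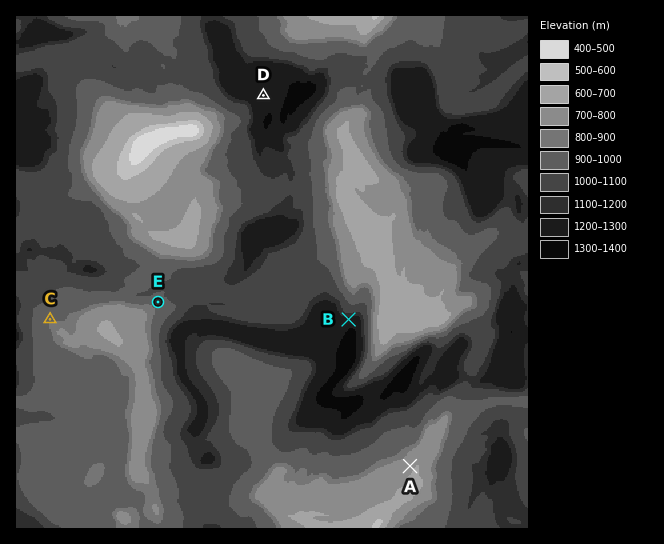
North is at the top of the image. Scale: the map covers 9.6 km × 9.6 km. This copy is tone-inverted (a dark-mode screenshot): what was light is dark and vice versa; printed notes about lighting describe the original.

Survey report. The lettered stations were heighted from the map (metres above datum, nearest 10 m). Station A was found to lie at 780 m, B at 1220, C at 920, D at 1220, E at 930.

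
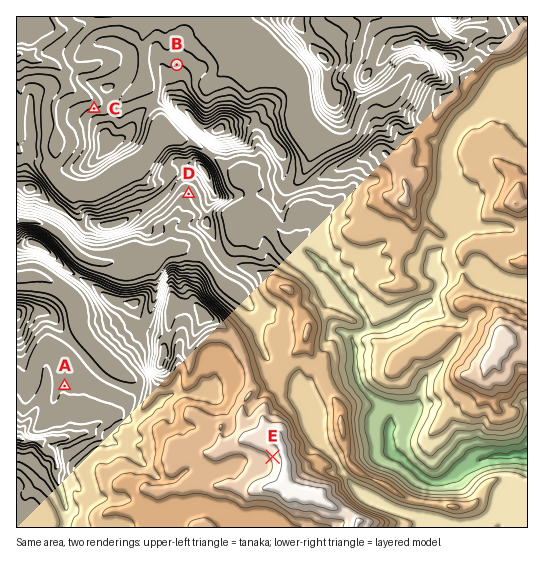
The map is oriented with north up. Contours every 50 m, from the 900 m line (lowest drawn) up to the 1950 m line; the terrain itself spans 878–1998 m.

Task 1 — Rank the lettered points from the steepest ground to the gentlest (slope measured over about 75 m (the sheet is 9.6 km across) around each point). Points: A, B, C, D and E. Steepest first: E C D B A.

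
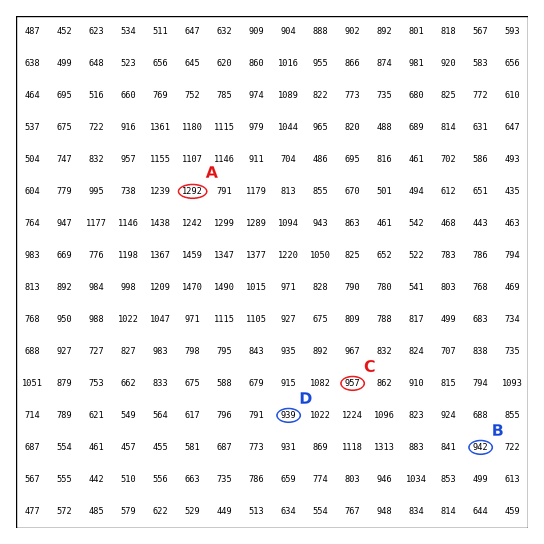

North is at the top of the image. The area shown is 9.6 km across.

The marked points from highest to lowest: A C B D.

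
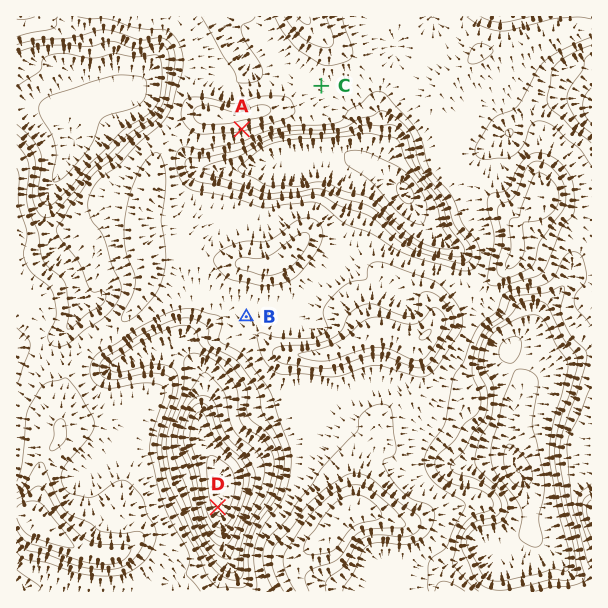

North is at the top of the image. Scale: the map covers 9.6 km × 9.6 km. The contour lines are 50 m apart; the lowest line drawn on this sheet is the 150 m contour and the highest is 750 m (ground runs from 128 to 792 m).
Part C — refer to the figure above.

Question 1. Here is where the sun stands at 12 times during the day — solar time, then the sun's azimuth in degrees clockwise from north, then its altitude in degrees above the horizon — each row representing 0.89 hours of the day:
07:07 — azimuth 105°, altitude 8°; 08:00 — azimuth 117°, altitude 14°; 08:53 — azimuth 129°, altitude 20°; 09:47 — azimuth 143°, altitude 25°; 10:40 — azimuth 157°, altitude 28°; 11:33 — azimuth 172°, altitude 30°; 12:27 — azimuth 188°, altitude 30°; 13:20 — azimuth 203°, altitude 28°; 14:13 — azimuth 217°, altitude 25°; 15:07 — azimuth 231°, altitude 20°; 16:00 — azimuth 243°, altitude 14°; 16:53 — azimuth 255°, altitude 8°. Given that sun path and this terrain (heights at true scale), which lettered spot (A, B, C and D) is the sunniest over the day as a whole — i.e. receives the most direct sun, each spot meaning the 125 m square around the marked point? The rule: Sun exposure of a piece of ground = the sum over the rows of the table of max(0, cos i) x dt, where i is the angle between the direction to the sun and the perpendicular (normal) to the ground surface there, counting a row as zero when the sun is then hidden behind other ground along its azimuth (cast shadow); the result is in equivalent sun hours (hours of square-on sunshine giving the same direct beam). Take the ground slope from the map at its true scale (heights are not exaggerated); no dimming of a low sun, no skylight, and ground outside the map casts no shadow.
A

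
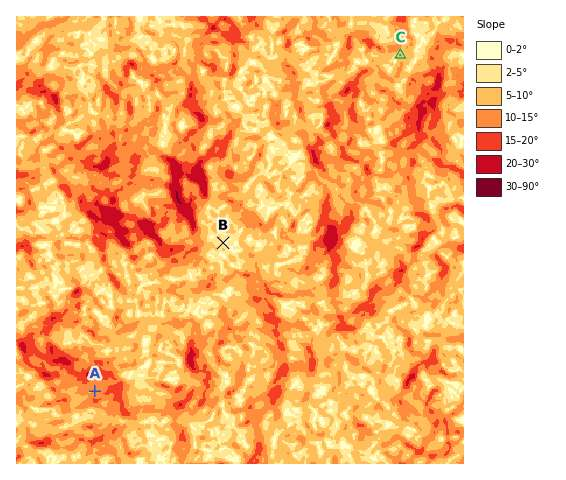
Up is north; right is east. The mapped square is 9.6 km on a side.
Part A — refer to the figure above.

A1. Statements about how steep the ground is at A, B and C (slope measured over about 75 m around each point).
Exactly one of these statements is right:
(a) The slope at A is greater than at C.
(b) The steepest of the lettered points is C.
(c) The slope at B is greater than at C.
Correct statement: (a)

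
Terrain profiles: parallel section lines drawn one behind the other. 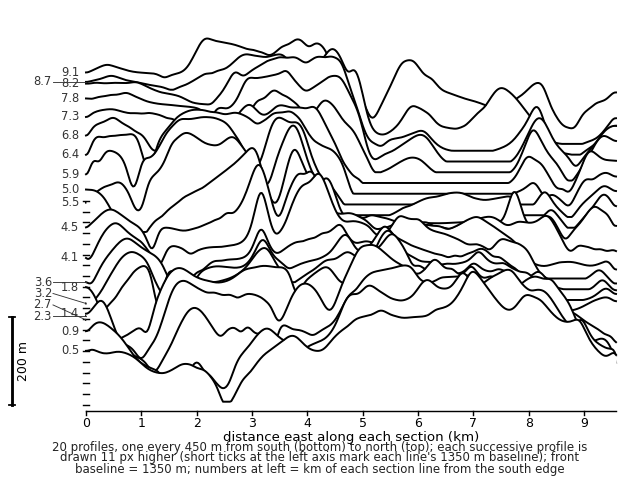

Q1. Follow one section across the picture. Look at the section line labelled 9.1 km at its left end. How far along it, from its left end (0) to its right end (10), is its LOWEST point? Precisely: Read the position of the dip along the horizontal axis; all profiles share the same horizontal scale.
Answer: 9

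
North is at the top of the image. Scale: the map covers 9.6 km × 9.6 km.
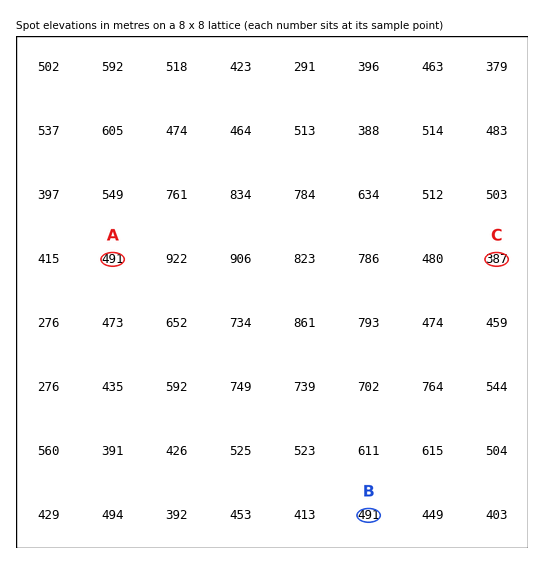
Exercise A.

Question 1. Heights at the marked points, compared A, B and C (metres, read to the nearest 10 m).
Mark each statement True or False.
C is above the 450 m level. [False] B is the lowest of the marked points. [False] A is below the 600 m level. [True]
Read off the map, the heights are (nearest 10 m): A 490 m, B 490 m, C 390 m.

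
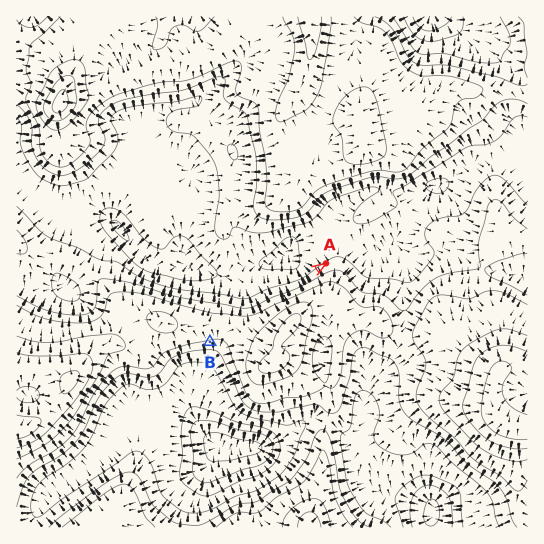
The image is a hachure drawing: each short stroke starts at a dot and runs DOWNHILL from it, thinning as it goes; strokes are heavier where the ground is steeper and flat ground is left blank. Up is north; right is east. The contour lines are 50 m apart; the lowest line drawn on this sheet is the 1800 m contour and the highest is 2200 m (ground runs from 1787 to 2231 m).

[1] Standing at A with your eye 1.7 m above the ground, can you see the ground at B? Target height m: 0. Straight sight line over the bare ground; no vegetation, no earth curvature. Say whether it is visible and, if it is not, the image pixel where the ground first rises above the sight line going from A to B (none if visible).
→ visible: false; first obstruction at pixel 286 291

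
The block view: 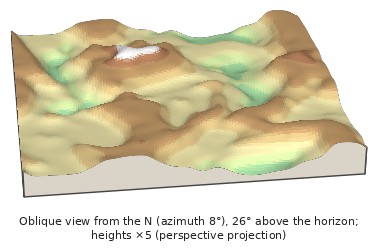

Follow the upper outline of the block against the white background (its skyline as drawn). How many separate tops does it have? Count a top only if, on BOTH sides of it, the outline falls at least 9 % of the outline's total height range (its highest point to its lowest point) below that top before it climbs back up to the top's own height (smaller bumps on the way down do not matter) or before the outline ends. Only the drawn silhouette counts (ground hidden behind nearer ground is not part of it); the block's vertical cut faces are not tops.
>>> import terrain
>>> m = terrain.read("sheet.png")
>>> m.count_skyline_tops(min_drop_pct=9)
2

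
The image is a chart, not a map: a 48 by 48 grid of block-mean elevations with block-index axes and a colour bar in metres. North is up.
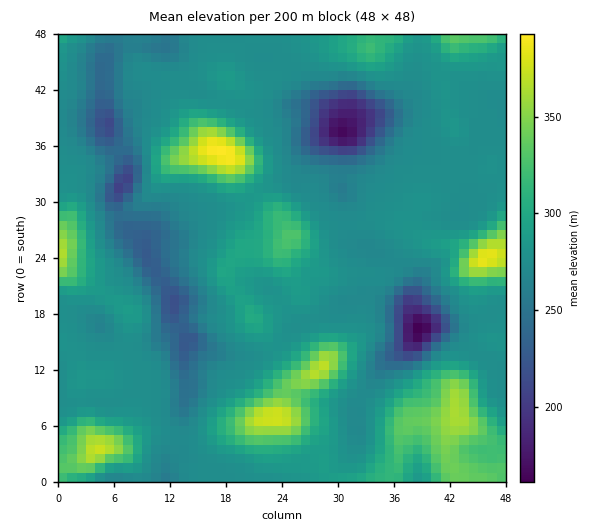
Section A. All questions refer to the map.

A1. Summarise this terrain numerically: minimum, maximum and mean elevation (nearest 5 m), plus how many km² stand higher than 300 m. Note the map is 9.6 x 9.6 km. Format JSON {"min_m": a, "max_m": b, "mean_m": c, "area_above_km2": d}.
{"min_m": 160, "max_m": 395, "mean_m": 280, "area_above_km2": 18.1}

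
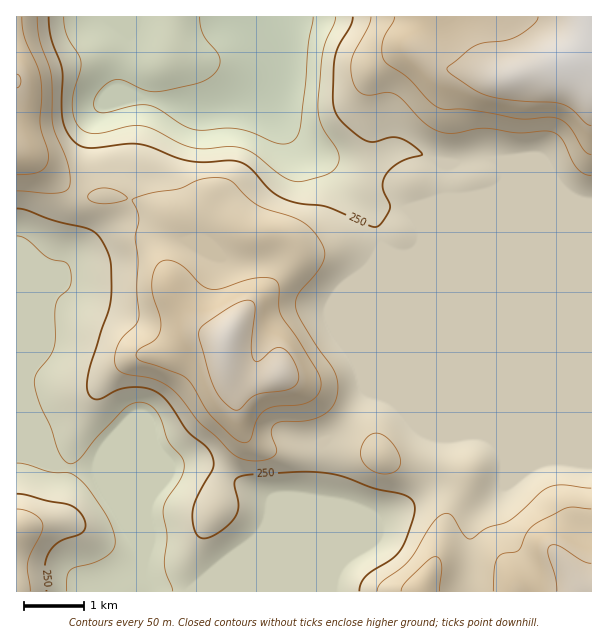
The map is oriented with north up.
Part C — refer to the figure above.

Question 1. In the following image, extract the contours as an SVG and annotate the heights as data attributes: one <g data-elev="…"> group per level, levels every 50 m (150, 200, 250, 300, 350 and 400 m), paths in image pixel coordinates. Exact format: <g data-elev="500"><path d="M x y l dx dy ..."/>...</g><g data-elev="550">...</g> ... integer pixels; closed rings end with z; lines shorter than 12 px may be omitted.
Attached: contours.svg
<g data-elev="150"><path d="M313 17l-5 27-2 39-6 44-3 10-7 6-6 1-8-1-24-10-15-4-13-1-21 2-11-1-10-4-24-16-11-4-13 1-29 7-6-1-4-2-1-6 3-9 8-10 9-5 9 0 21 10 12 2 41-8 9-4 7-5 6-7 1-9-3-6-14-18-2-8-1-10"/></g><g data-elev="200"><path d="M67 591l0-15 4-6 27-9 9-5 5-5 3-9-3-15-7-14-15-22-7-9-9-7-6-2-18-1-21-7-12-2"/><path d="M17 236l10 4 21 18 18 5 5 9 0 9-1 6-11 11-3 7-1 34-1 9-5 9-12 15-3 9 5 21 11 24 7 21 5 10 7 7 8-3 20-24 26-27 8-6 9-2 9 3 7 6 5 9 7 21 15 18 1 8-1 7-17 26-3 10 4 26-2 31 8 24"/><path d="M336 17l-1 6-8 16-4 12-5 56 3 18 16 25 2 11-4 7-6 6-30 8-8-1-7-4-30-23-14-6-12-2-25 3-11-1-13-5-26-14-12-3-12 0-31 7-9 0-6-3-8-10-3-15 1-12 7-22 1-9-2-6-12-21-3-18"/></g><g data-elev="250"><path d="M46 591l-1-24 3-13 5-7 6-5 23-9 3-5 0-7-6-9-8-7-54-11"/><path d="M17 208l10 2 29 11 33 8 8 5 6 9 8 20 0 36-2 12-20 58-2 14 1 9 4 6 6 1 19-9 9-2 15-1 12 3 14 11 21 31 20 17 5 9 0 9-16 30-4 15 1 16 6 9 6 1 7-2 12-8 9-9 3-6 2-7-4-24 3-5 7-2 55-3 29 1 16 4 30 12 27 5 10 6 3 6-1 9-12 32-9 11-27 18-5 8-2 7"/><path d="M353 17l-2 9-12 19-4 14-2 40 3 15 10 12 19 14 9 2 16-5 9 1 12 6 11 11-21 7-9 6-6 6-3 6 0 8 7 16 0 5-9 14-6 4-48-20-28-4-17-5-13-9-20-22-10-5-9-2-26 2-15-1-13-4-26-10-12-3-12 0-34 4-8-1-6-2-9-10-6-13-1-15 0-36-11-33-2-21"/></g><g data-elev="300"><path d="M30 591l-2-28 3-11 10-19 2-9-4-6-6-4-8-4-8-1"/><path d="M591 488l-28-3-14 2-9 6-30 27-24 8-15 11-3 0-4-4-12-19-5-3-6 2-10 11-21 34-9 8-20 14-3 5-1 4"/><path d="M377 473l9 1 9-2 5-5 1-6-3-9-8-11-7-6-8-2-5 2-5 5-3 6-2 7 2 6 3 6z"/><path d="M251 461l15-1 9-5 1-6-5-17 1-4 3-4 6-2 22-1 15-4 12-7 6-11 2-13-3-14-32-48-5-10-2-8 0-6 3-7 17-20 7-10 2-9-2-8-8-13-10-10-12-6-35-11-11-9-14-15-8-3-10-1-12 1-24 10-26 4-19 5-2 2 0 1 5 8 2 9-4 19 3 21-1 30 2 29-3 7-13 12-5 8-3 12 1 10 3 4 4 3 29 5 16 8 11 10 20 26 17 15 15 16 9 5z"/><path d="M95 203l18 0 9-2 6-3-11-7-9-3-7 0-8 3-5 4 1 5z"/><path d="M17 191l42 2 9-4 2-6-3-21-14-37-2-50-12-36-2-22"/><path d="M371 17l-2 9-14 25-4 11 0 9 2 10 3 7 4 5 8 2 18-3 9 2 7 5 24 25 9 6 9 3 11 0 28-5 35 5 27-2 8 1 5 3 5 5 14 28 7 6 7 2"/></g><g data-elev="350"><path d="M439 591l2-27-2-6-4-1-7 4-20 18-5 6-2 6"/><path d="M591 509l-24-1-34 18-6 7-8 17-4 2-12 2-6 4-3 11-1 22"/><path d="M239 441l6 2 4-2 8-22 9-9 10-4 26-2 12-5 7-10 0-6-2-8-20-34-18-26-2-9 0-19-4-7-8-2-12 0-34 11-11 0-9-4-14-15-8-6-9-4-8 1-4 3-3 5-3 15 1 12 8 24-1 12-5 8-17 10-2 4 1 3 4 4 36 12 9 5 6 7 18 29 21 22z"/><path d="M17 175l15-1 8-3 7-6 1-7 0-8-8-25 2-30-2-18-3-12-12-27-3-21"/><path d="M395 17l-1 4-11 20-1 9 1 9 5 6 20 13 26 27 10 4 24 1 51 9 30-2 9 2 11 7 15 24 7 4"/></g><g data-elev="400"><path d="M591 563l-9-2-24-15-4-1-5 1-1 8 7 22 2 15"/><path d="M234 410l6-1 11-11 6-3 34-7 5-4 3-6-1-7-5-11-5-7-6-5-4-1-5 2-15 12-4-1-2-6-1-9 4-37-1-5-5-3-9 2-12 6-24 16-5 8 0 7 14 47 9 14z"/><path d="M17 88l3-2 1-5-1-5-3-2"/><path d="M538 17l-2 4-4 5-17 11-11 4-21 2-10 4-25 19-1 2 1 3 25 18 16 7 21 4 44 2 10 3 9 5 14 14 4 2"/></g>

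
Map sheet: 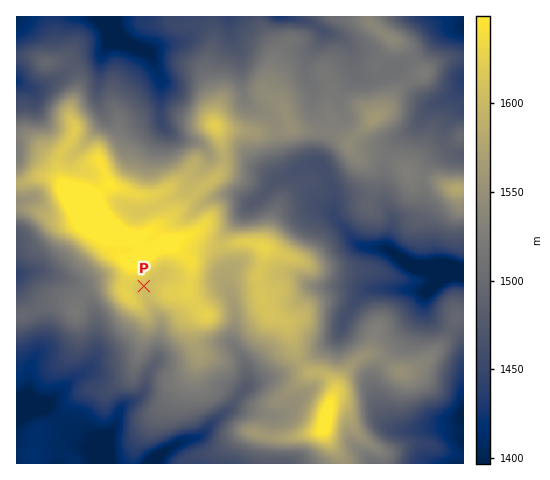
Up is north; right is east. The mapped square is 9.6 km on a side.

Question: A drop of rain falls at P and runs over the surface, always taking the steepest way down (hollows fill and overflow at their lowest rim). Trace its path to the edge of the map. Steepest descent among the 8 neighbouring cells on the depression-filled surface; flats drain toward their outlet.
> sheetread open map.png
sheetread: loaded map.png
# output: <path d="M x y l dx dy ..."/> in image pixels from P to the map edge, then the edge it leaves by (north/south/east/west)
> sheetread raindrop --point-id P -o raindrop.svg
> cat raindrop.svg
<path d="M144 286l2 2 1 10 5 9 6 7 2 7 0 33-5 9-7 9-1 7-1 2 0 5-2 5-10 9-8 4-7 7-1 7-3 8-9 9-2 6-1 22"/>
exit: south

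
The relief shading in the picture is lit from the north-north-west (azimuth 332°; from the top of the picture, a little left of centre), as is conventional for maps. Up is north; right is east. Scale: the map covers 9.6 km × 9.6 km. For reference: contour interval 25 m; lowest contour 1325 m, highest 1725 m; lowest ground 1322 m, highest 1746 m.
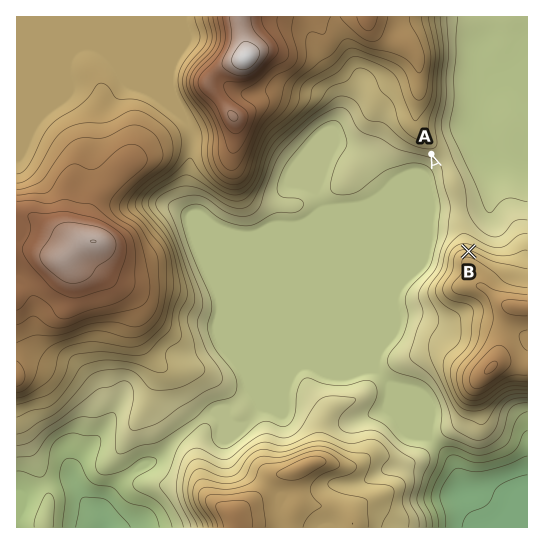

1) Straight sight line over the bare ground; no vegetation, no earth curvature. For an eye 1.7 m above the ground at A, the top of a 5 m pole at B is visible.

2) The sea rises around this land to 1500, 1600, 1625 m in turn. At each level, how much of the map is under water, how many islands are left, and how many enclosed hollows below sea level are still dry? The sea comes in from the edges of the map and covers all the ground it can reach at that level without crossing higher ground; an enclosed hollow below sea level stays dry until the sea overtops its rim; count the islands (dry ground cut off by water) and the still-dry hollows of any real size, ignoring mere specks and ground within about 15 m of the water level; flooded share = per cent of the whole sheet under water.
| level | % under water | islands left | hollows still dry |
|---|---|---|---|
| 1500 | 56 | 0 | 0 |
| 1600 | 85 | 1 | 0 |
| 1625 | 90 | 0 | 0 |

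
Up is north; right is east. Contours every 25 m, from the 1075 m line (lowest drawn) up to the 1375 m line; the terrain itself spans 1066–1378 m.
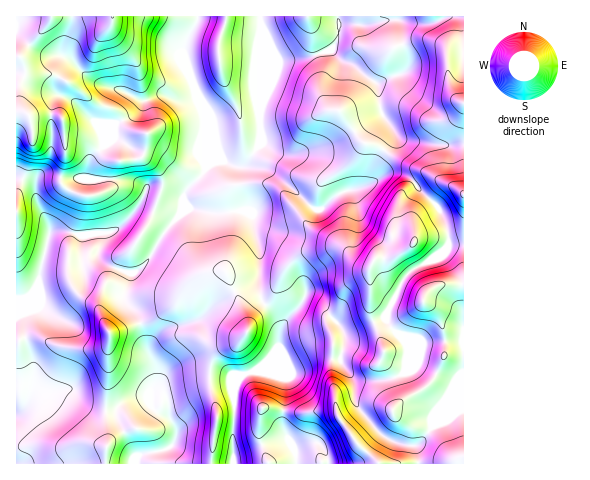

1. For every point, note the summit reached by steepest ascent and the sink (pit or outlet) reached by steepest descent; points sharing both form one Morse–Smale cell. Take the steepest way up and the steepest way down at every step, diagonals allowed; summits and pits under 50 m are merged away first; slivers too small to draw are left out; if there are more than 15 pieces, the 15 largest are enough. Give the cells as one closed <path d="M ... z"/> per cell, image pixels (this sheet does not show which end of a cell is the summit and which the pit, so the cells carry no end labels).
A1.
<path d="M196 16l-180 1 1 300 11-8 9-19 12-55 3-3 11-1 15 4 21-2 2 10-3 14 15 11 13 5 8 0 15-14 15-27 18-19 3-21 20-23-2-8 1-44-21-63 2-12 12-21z"/><path d="M305 298l-22 27-3 8-2 14-6 10-15 14-15 4-7 11-5-8-10-3-47 3-7 2-16 11 0 11-4-6-13 2-11 5-7 7-17 0-8-2-12-7-8-9-6-3-26 3-10 7 6-21 0-13-12-43-4-6-2 2 0 145 447 1 0-55-18 7-15 12-8 13-5 4-12 0-12-3-10-6-10-10-15-19-4-8-1-20-13-18 5-20-3-13-21-23z"/><path d="M442 16l-182 0 1 17-3 12 0 64 3 28-2 9-15 20 18 2 8 3 45 39 7-2 18-15 25-7 23-12 7-2 9 3 5 2 29 31 10 22 1 14 14 1 1-100-33-1-31-6-19-26-5-28 27-11 4-5 0-8-6-18-1-17-2-5 18 4 12 0 13-4z"/><path d="M223 161l-6 0-9 4-6 10-13 12-6 10-1 14 6-3 23 5 33-2 8 4 8 36 0 44 2 6 14 15 4 9 0 7 8-14 15-18 2-2 4 2 12 5 21 23 3 13-5 20 15 18 21 2 15-2 12-5 3-4 2-22-6-11-13-11-3-11 21-41 25-14 16-12 0-18-10-22-29-31-17-5-27 14-23 6-20 16-7 2-45-39-8-3-27-2z"/><path d="M193 208l-7 2-10 8-12 14-20 33-7 7-7 1-7 21 1 7 14 17 8 29 9 21 1 13-3 7 15-9 24-4 35 1 5 3 3 7 7-11 18-7 18-21 0-26-4-8-12-12-2-6 0-44-8-36-8-4-33 2z"/><path d="M63 231l-8 0-6 4-12 55-9 19-10 7 4 6 12 43 0 13-5 19 9-5 26-3 6 3 15 14 13 4 17 0 10-9 14-5 7 0 4 6 0-11 6-10 0-9-10-25-8-29-15-20 7-25-19-6-13-10 3-14-2-10-21 2z"/><path d="M463 245l-15 0 0 3-13 10-26 15-21 36-2 10 3 7 13 11 6 11-4 24-13 7-15 2-19-1-5-3 2 6 0 16 4 8 25 29 10 6 12 3 12 0 5-4 8-13 15-12 19-7z"/><path d="M259 16l-62 0 0 5-12 21-2 12 21 63-1 44 3 7 11-7 6 0 12 5 8 0 4-2 13-20 1-14-3-21 0-64 3-12z"/><path d="M463 16l-19 0-3 4-13 4-12 0-18-4 2 5 1 17 6 18 0 8-4 5-27 11 5 28 19 26 44 8 20-2z"/>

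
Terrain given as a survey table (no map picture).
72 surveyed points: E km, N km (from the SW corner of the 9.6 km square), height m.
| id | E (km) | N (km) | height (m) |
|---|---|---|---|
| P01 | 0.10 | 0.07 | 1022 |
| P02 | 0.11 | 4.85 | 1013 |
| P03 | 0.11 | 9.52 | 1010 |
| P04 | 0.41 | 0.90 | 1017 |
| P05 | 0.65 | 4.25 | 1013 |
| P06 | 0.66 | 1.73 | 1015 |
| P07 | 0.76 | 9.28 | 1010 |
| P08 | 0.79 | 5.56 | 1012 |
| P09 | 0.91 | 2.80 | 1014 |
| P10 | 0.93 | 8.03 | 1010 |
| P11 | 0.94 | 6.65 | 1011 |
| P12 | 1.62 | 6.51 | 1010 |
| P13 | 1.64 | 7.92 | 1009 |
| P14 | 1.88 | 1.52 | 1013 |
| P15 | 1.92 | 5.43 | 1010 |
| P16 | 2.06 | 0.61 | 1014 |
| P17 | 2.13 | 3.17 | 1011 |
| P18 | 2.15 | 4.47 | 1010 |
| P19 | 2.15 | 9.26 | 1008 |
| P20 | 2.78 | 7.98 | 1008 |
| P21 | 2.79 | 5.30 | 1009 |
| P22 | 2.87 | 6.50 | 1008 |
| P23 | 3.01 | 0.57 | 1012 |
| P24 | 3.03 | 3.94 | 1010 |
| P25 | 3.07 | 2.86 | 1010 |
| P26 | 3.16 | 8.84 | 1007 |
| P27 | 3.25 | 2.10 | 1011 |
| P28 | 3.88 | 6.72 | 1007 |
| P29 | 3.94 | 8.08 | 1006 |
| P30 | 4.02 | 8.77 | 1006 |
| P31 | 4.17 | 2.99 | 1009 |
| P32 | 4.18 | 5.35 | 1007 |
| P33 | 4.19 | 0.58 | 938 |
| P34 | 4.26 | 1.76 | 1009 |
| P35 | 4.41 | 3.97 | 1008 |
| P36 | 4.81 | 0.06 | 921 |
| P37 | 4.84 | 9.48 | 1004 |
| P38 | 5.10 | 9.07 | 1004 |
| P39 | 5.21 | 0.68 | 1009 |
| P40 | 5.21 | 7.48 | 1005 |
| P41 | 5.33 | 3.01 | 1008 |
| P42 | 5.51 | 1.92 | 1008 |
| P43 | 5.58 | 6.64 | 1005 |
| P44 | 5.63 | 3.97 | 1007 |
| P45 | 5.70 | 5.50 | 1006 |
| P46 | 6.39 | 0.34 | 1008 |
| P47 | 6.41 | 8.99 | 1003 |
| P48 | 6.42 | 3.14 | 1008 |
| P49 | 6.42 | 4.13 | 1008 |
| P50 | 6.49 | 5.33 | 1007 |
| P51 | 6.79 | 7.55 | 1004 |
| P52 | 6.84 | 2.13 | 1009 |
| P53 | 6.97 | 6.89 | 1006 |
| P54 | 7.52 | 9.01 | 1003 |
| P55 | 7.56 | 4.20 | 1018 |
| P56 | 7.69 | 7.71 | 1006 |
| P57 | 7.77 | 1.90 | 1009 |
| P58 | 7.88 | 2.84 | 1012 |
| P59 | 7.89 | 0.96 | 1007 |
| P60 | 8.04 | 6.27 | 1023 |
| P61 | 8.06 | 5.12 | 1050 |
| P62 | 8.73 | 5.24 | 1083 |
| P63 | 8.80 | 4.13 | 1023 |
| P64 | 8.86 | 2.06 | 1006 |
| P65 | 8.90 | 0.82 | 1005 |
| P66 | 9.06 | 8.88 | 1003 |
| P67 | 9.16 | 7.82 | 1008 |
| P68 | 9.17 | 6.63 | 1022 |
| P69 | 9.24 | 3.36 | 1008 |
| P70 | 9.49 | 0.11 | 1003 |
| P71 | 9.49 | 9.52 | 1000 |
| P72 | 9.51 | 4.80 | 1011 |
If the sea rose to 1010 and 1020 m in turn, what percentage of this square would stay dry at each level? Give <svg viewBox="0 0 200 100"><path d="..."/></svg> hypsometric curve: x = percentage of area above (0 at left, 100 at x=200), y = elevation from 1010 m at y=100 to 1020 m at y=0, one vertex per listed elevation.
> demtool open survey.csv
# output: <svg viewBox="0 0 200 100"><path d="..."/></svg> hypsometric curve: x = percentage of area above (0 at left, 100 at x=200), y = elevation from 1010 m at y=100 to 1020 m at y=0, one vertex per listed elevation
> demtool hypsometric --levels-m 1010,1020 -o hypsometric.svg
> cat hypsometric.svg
<svg viewBox="0 0 200 100"><path d="M71 100l-61-100"/></svg>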